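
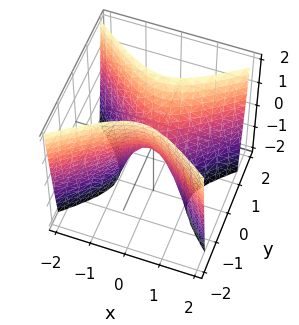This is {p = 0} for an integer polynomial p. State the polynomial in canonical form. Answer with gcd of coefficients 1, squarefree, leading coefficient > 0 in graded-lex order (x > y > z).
2*x^2 - 3*y^2 + z

deg p = 2. A saddle surface; a quadric.
Symmetries: the x ↦ −x reflection is a symmetry, so x appears only in even powers; mirror symmetry y ↦ −y ⇒ only even powers of y.
Against the integer gridlines: it crosses the z-axis at the gridline z = 0; it meets the x-axis at x = 0 (among the integer gridlines); one y-axis crossing is at y = 0.
The integer polynomial consistent with all of this is the stated p.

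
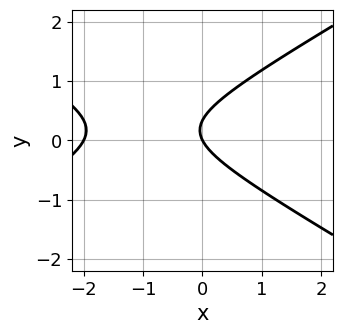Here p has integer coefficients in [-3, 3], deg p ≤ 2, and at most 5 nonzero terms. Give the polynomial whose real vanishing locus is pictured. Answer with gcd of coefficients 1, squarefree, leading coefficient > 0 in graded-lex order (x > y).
First, the degree is 2 — a generic line meets the curve in up to 2 points.
Then, checking where it meets the axes: one y-axis crossing is at y = 0; among the integer gridlines, it crosses the x-axis at x ∈ {-2, 0}.
Finally, solving for integer coefficients yields p as stated.

x^2 - 3*y^2 + 2*x + y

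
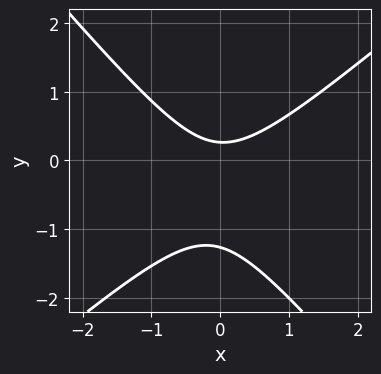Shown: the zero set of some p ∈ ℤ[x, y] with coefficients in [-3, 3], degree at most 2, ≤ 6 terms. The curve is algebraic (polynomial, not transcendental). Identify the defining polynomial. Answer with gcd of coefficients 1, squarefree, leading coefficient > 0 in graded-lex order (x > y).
3*x^2 - x*y - 3*y^2 - 3*y + 1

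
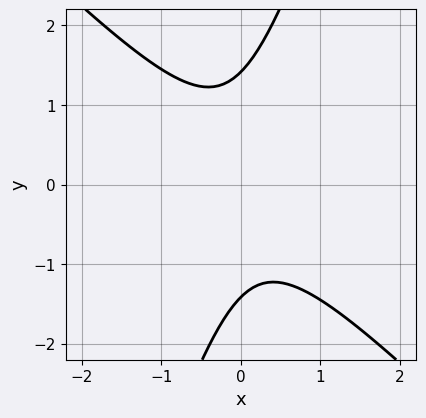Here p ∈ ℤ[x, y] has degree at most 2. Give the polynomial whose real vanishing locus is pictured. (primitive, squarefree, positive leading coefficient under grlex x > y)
3*x^2 + 2*x*y - y^2 + 2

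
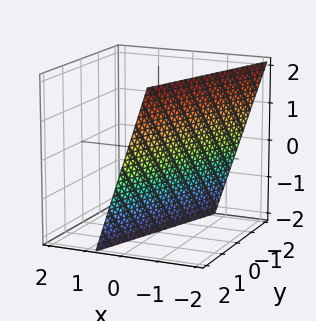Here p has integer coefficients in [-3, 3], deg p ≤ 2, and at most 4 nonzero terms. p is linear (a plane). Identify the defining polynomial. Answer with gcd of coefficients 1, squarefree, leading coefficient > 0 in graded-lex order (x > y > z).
3*x - y + z + 2

(a) Degree: every cross-section is a straight line — this is a plane, so deg p = 1.
(b) From the visible intercepts: one z-axis crossing is at z = -2; it crosses the y-axis at the gridline y = 2.
(c) These observations pin down the coefficients.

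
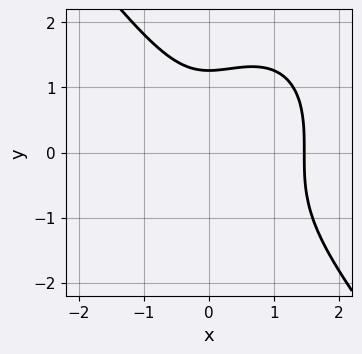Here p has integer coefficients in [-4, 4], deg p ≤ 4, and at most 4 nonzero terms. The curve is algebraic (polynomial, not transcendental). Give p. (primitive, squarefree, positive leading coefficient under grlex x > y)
2*x^3 + y^3 - 2*x^2 - 2

Degree: no degree-2 curve has this shape, so deg p = 3.
Putting this together gives p.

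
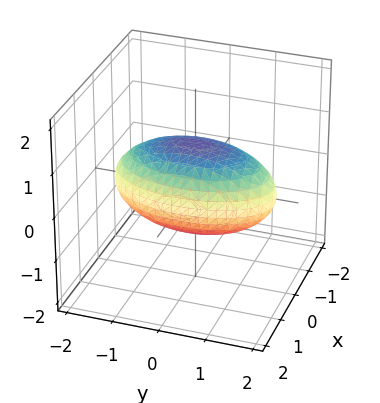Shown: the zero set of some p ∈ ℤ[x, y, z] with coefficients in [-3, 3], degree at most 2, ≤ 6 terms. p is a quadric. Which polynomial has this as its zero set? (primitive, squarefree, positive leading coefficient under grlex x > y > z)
First, degree: a closed, bounded, convex surface; a quadric, so deg p = 2.
Then, symmetries: it's symmetric under x → −x, forcing even powers of x; the z ↦ −z reflection is a symmetry, so z appears only in even powers; the y ↦ −y reflection is a symmetry, so y appears only in even powers.
Next, from the axis intercepts and sections: among the integer gridlines, it crosses the z-axis at z ∈ {-1, 1}; the x-axis gridline crossings are at x ∈ {-1, 1}.
Finally, these observations pin down the coefficients.

3*x^2 + y^2 + 3*z^2 - 3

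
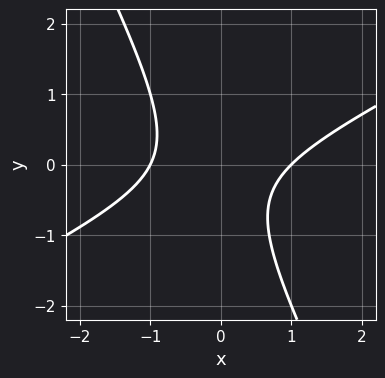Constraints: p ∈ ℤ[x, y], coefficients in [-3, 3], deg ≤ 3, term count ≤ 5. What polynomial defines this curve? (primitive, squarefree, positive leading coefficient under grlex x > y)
2*x^2 - 3*x*y - 2*y^2 - y - 2

(a) The degree is 2 — the shape is more complex than any degree-1 curve.
(b) From the visible intercepts: it misses every integer gridline on the y-axis; the x-axis gridline crossings are at x ∈ {-1, 1}.
(c) These observations pin down the coefficients.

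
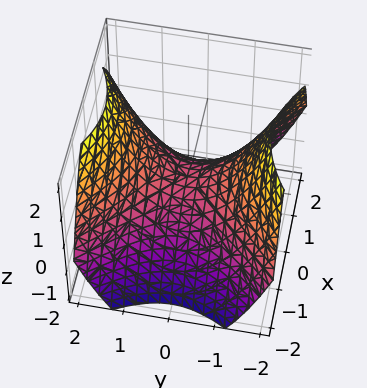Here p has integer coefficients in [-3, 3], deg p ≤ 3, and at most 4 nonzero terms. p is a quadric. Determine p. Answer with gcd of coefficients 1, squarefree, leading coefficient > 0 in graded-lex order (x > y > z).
The degree is 2 — a hyperbolic paraboloid; a quadric.
Symmetries: the x ↦ −x reflection is a symmetry, so x appears only in even powers; mirror symmetry y ↦ −y ⇒ only even powers of y.
Against the integer gridlines: one y-axis crossing is at y = 0; it meets the z-axis at z = 0 (among the integer gridlines); one x-axis crossing is at x = 0.
The integer polynomial consistent with all of this is the stated p.

2*x^2 - 2*y^2 + 3*z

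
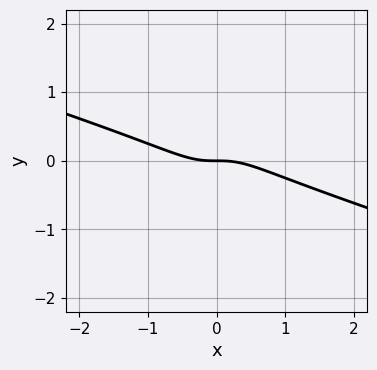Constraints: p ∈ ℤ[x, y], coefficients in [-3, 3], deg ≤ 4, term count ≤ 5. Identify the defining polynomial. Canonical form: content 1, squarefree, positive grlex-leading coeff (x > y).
1. deg p = 3.
2. From the visible intercepts: it meets the x-axis at x = 0 (among the integer gridlines); it crosses the y-axis at the gridline y = 0.
3. Assembling these constraints gives the stated polynomial.

x^3 + 3*x^2*y + y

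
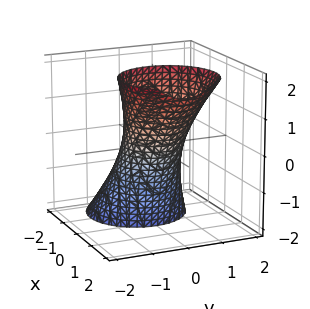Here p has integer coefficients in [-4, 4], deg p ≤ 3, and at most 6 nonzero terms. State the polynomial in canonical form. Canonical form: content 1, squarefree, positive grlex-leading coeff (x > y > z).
3*x^2 - 3*x*z + 3*y^2 - 2

(a) The degree is 2 — no degree-1 surface has this shape.
(b) Observable constraints: the surface avoids every integer z-axis point in the box.
(c) Together with the visible shape, these determine p as stated.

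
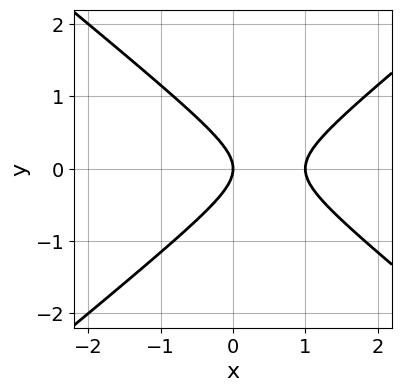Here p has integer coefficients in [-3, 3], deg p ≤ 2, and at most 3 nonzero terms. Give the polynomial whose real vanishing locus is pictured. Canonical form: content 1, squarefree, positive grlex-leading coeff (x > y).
2*x^2 - 3*y^2 - 2*x

(a) The degree is 2 — the shape is more complex than any degree-1 curve.
(b) Symmetries: it's symmetric under y → −y, forcing even powers of y.
(c) Checking where it meets the axes: among the integer gridlines, it crosses the x-axis at x ∈ {0, 1}; it crosses the y-axis at the gridline y = 0.
(d) Assembling these constraints gives the stated polynomial.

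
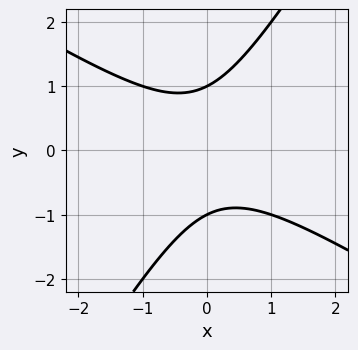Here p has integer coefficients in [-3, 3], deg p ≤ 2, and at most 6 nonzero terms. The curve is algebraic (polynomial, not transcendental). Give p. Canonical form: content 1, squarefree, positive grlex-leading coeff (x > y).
x^2 + x*y - y^2 + 1

(a) Degree: the shape is more complex than any degree-1 curve, so deg p = 2.
(b) Reading off the gridlines: the y-axis gridline crossings are at y ∈ {-1, 1}; it misses every integer gridline on the x-axis.
(c) Assembling these constraints gives the stated polynomial.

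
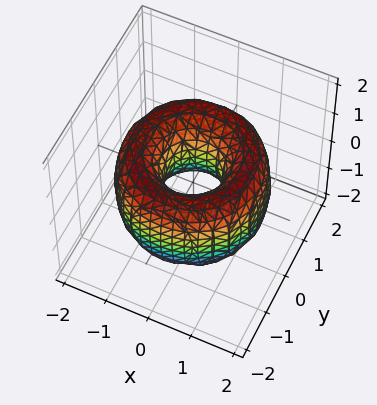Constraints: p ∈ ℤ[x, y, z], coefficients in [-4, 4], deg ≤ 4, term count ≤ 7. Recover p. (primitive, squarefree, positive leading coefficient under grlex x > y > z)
First, degree: the shape is more complex than any degree-3 surface, so deg p = 4.
Then, symmetry: every cross-section ⟂ z is a circle, so x, y appear only via x² + y².
Then, reading off the gridlines: a circular section at z = 0 has radius between 0 and 1; the surface avoids every integer z-axis point in the box.
Finally, fitting integer coefficients to these (and the overall shape) gives p.

x^4 + 2*x^2*y^2 + y^4 - 3*x^2 - 3*y^2 + z^2 + 1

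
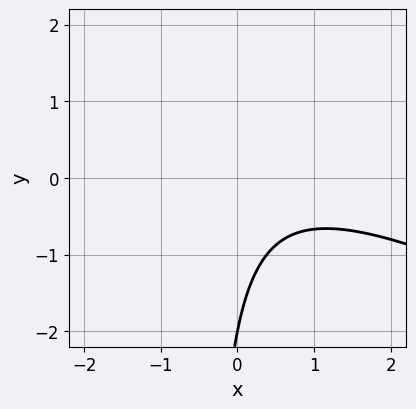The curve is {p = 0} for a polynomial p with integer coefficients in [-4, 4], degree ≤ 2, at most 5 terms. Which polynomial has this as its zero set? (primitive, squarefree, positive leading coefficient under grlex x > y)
x^2 + 2*x*y - x + y + 2

1. Degree: the shape is more complex than any degree-1 curve, so deg p = 2.
2. From the axis intercepts and sections: it crosses the y-axis at the gridline y = -2; the curve avoids every integer x-axis point in the box.
3. These observations pin down the coefficients.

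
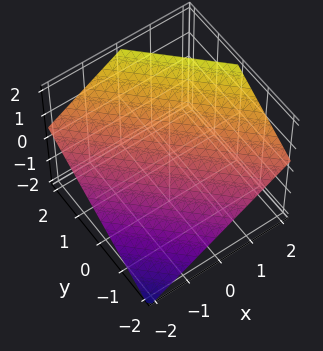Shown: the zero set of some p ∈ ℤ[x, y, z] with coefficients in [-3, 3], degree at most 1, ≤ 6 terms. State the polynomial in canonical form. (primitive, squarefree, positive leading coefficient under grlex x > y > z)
2*x + 2*y - 3*z + 2

(a) Degree: the surface is flat (a plane), so deg p = 1.
(b) Against the integer gridlines: one x-axis crossing is at x = -1; it crosses the y-axis at the gridline y = -1.
(c) Assembling these constraints gives the stated polynomial.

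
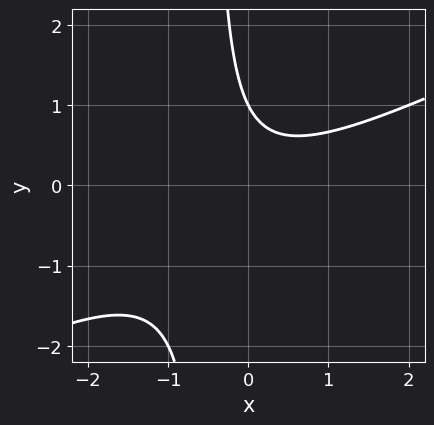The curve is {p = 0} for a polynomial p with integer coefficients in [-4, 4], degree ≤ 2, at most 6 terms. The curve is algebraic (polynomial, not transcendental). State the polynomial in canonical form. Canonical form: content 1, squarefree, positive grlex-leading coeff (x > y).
x^2 - 2*x*y - y + 1

1. The degree is 2 — the shape is more complex than any degree-1 curve.
2. From the axis intercepts and sections: it misses every integer gridline on the x-axis; it crosses the y-axis at the gridline y = 1.
3. Solving for integer coefficients yields p as stated.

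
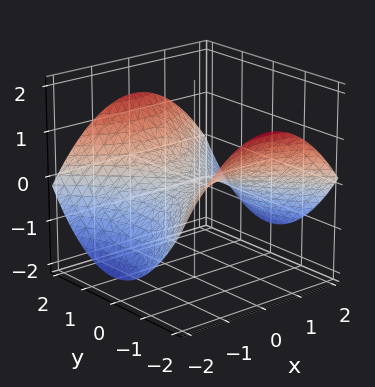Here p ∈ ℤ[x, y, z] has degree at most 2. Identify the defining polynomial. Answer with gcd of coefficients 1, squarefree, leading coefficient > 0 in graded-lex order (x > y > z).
x^2 - y^2 + 3*z

First, the degree is 2 — a saddle surface; a quadric.
Then, symmetries: the x ↦ −x reflection is a symmetry, so x appears only in even powers; the y ↦ −y reflection is a symmetry, so y appears only in even powers.
Next, from the axis intercepts and sections: it crosses the x-axis at the gridline x = 0; it meets the y-axis at y = 0 (among the integer gridlines); one z-axis crossing is at z = 0.
Finally, matching integer coefficients to the picture gives p.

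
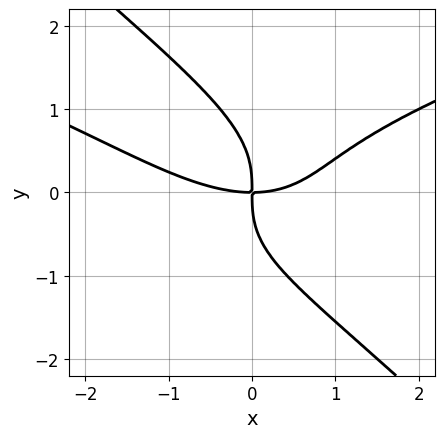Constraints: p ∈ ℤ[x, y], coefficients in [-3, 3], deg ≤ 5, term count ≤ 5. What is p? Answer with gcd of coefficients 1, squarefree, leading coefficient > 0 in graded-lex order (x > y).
First, deg p = 4. A generic line meets the curve in up to 4 points.
Next, checking where it meets the axes: it meets the y-axis at y = 0 (among the integer gridlines); it crosses the x-axis at the gridline x = 0.
Finally, the integer polynomial consistent with all of this is the stated p.

2*x*y^3 + 2*y^4 - x^3 - x^2*y + 3*x*y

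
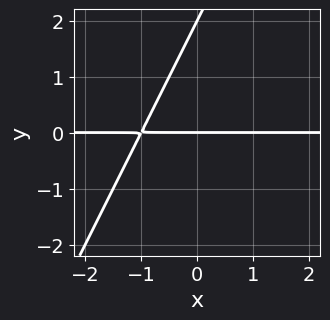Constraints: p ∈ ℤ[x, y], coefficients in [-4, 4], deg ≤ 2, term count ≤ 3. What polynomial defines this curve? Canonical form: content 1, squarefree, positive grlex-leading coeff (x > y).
2*x*y - y^2 + 2*y

deg p = 2. No degree-1 curve has this shape.
Reading off the gridlines: every point of the x-axis in the box is on the curve; the y-axis gridline crossings are at y ∈ {0, 2}.
Putting this together gives p.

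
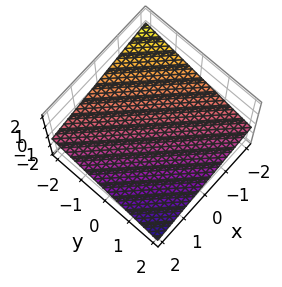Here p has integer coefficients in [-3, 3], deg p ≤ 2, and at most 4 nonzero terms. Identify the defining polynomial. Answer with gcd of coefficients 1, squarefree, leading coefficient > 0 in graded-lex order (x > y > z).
The degree is 1 — every cross-section is a straight line — this is a plane.
Against the integer gridlines: one y-axis crossing is at y = -2; it crosses the x-axis at the gridline x = -2.
Together with the visible shape, these determine p as stated.

x + y + 3*z + 2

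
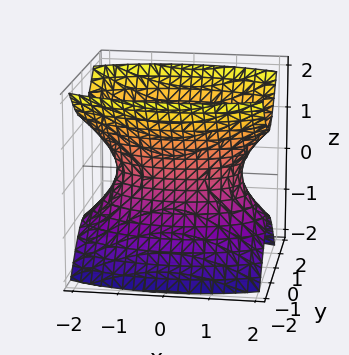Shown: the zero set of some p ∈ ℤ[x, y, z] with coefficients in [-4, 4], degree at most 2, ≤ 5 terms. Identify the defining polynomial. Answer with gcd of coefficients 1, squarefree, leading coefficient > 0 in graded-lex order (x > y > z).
(a) Degree: an hourglass — one-sheet hyperboloid; a quadric, so deg p = 2.
(b) Symmetries: mirror symmetry y ↦ −y ⇒ only even powers of y; the x ↦ −x reflection is a symmetry, so x appears only in even powers; the z ↦ −z reflection is a symmetry, so z appears only in even powers.
(c) Checking where it meets the axes: it misses every integer gridline on the z-axis.
(d) Assembling these constraints gives the stated polynomial.

x^2 + 3*y^2 - 2*z^2 - 2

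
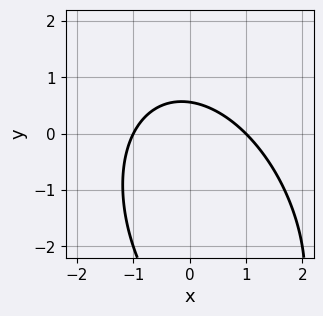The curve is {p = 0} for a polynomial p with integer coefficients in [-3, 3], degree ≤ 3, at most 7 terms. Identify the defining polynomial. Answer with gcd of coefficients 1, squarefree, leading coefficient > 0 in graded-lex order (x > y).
The degree is 2 — the shape is more complex than any degree-1 curve.
From the visible intercepts: among the integer gridlines, it crosses the x-axis at x ∈ {-1, 1}.
Matching integer coefficients to the picture gives p.

2*x^2 + x*y + y^2 + 3*y - 2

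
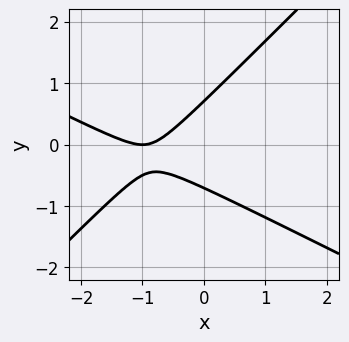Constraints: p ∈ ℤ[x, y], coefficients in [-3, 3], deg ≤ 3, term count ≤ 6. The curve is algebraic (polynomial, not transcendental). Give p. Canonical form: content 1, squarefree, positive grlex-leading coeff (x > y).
1. Degree: no degree-1 curve has this shape, so deg p = 2.
2. From the visible intercepts: it crosses the x-axis at the gridline x = -1.
3. Solving for integer coefficients yields p as stated.

x^2 + x*y - 2*y^2 + 2*x + 1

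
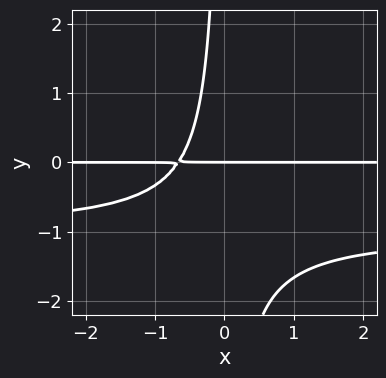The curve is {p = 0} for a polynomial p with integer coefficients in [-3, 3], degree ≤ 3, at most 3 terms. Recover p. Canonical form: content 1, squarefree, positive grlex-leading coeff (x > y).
3*x*y^2 + 3*x*y + 2*y

1. deg p = 3. A generic line meets the curve in up to 3 points.
2. Checking where it meets the axes: it meets the y-axis at y = 0 (among the integer gridlines); the visible x-axis segment lies entirely on the curve.
3. Putting this together gives p.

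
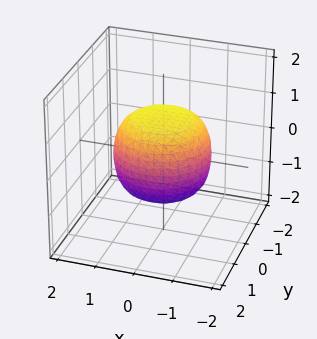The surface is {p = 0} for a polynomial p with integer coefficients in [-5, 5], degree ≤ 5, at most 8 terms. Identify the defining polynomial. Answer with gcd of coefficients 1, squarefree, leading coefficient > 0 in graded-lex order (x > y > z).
2*x^4 + 4*x^2*y^2 + 2*y^4 - x^2 - y^2 + 3*z^2 - 3

First, degree: no degree-3 surface has this shape, so deg p = 4.
Then, by symmetry, every cross-section ⟂ z is a circle, so x, y appear only via x² + y².
Next, observable constraints: a circular section at z = 1 has radius between 0 and 1; the z-axis gridline crossings are at z ∈ {-1, 1}.
Finally, these observations pin down the coefficients.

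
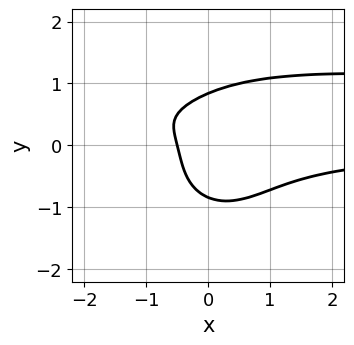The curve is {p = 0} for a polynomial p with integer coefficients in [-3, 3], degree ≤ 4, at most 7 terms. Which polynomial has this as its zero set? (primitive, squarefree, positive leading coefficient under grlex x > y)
2*x^2*y^2 + 2*y^4 - 2*x^2*y - 2*x - 1

First, deg p = 4. A generic line meets the curve in up to 4 points.
Finally, the integer polynomial consistent with all of this is the stated p.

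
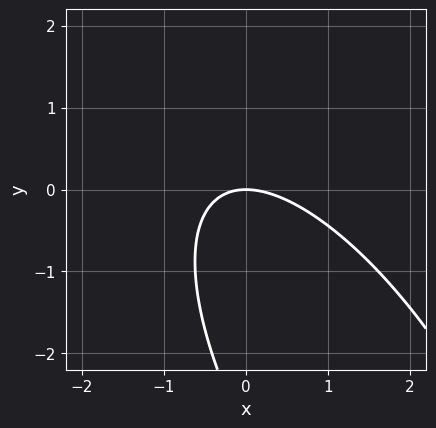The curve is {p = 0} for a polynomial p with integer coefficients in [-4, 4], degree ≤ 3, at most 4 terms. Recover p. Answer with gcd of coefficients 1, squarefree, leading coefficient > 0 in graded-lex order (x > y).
2*x^2 + 2*x*y + y^2 + 3*y

First, degree: the shape is more complex than any degree-1 curve, so deg p = 2.
Then, from the axis intercepts and sections: one x-axis crossing is at x = 0; it meets the y-axis at y = 0 (among the integer gridlines).
Finally, fitting integer coefficients to these (and the overall shape) gives p.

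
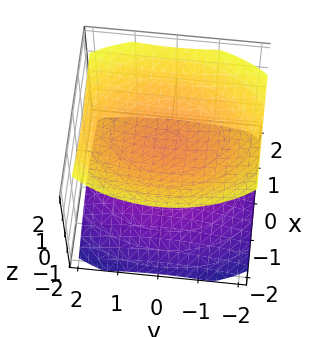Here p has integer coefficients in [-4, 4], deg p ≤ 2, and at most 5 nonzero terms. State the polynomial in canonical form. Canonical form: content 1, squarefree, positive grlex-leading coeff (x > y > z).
(a) I count 2 distinct pieces. They look like related sheets of one shape, so recover p as a whole.
(b) The degree is 2 — two sheets facing apart; a quadric.
(c) Symmetries: it's symmetric under z → −z, forcing even powers of z; it's symmetric under y → −y, forcing even powers of y; it's symmetric under x → −x, forcing even powers of x.
(d) From the axis intercepts and sections: it misses every integer gridline on the y-axis; the z-axis gridline crossings are at z ∈ {-1, 1}; it misses every integer gridline on the x-axis.
(e) Fitting integer coefficients to these (and the overall shape) gives p.

2*x^2 + y^2 - 3*z^2 + 3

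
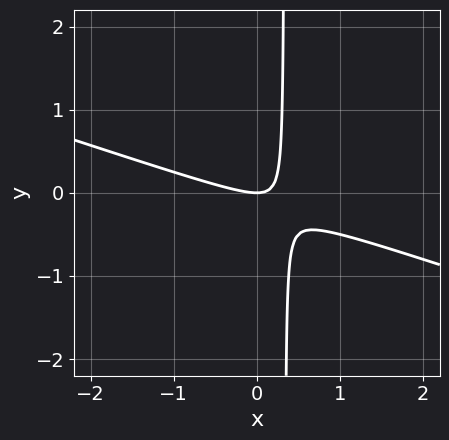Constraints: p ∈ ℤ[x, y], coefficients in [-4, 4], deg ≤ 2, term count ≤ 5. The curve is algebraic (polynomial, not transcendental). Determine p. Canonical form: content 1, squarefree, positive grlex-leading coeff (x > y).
x^2 + 3*x*y - y

First, the degree is 2 — the shape is more complex than any degree-1 curve.
Next, observable constraints: it meets the y-axis at y = 0 (among the integer gridlines); it meets the x-axis at x = 0 (among the integer gridlines).
Finally, solving for integer coefficients yields p as stated.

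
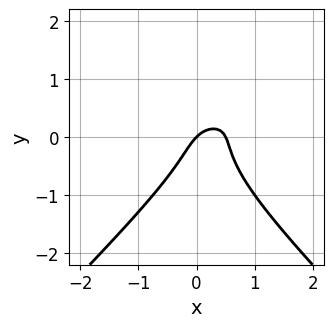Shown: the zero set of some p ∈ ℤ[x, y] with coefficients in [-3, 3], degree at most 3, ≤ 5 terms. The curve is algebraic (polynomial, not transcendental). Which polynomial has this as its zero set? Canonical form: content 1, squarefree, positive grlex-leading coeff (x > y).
2*x^2*y - 2*y^3 - 2*x^2 + x - y

1. The degree is 3 — no degree-2 curve has this shape.
2. Reading off the gridlines: one y-axis crossing is at y = 0; it meets the x-axis at x = 0 (among the integer gridlines).
3. The integer polynomial consistent with all of this is the stated p.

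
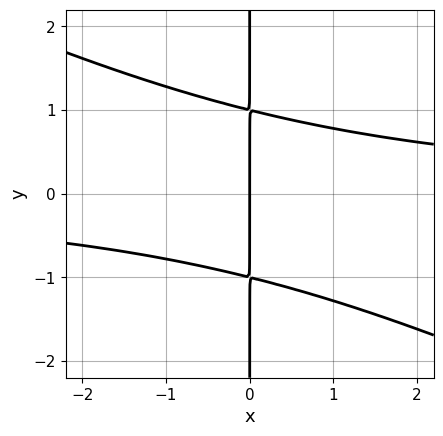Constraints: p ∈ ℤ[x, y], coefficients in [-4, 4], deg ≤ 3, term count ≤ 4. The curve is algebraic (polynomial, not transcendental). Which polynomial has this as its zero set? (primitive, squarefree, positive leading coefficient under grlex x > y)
x^2*y + 2*x*y^2 - 2*x

First, degree: no degree-2 curve has this shape, so deg p = 3.
Then, from the axis intercepts and sections: the visible y-axis segment lies entirely on the curve; it crosses the x-axis at the gridline x = 0.
Finally, matching integer coefficients to the picture gives p.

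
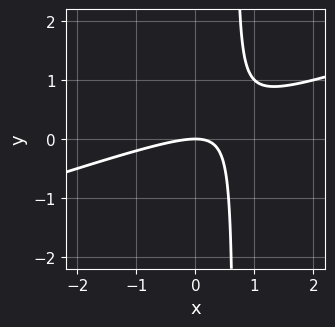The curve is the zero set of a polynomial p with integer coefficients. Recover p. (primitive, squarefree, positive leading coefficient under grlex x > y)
x^2 - 3*x*y + 2*y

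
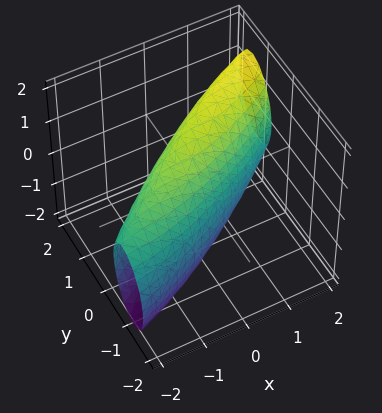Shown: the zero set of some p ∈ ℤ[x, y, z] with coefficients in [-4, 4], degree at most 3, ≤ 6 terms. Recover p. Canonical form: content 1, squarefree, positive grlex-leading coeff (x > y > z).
1. Degree: a generic line meets the surface in up to 2 points, so deg p = 2.
2. Matching integer coefficients to the picture gives p.

x^2 - 3*x*y + 3*y^2 - y*z + z^2 - 2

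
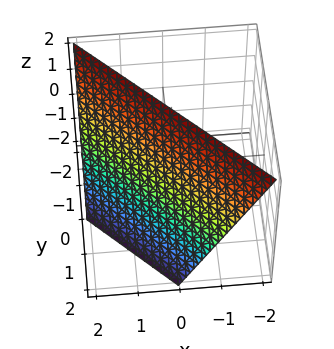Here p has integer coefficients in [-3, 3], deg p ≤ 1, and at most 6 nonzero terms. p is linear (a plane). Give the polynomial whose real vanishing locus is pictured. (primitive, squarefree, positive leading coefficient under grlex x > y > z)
2*x + 2*y + z - 2

The degree is 1 — the surface is flat (a plane).
From the axis intercepts and sections: it crosses the y-axis at the gridline y = 1; it crosses the x-axis at the gridline x = 1; it meets the z-axis at z = 2 (among the integer gridlines).
Putting this together gives p.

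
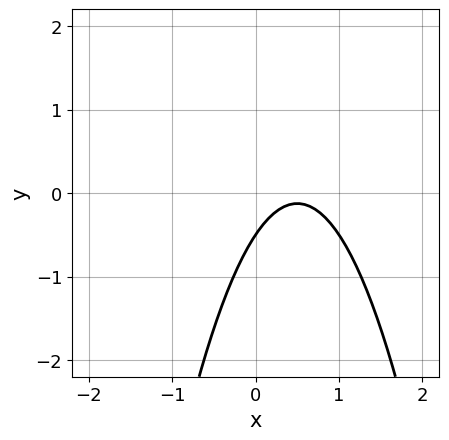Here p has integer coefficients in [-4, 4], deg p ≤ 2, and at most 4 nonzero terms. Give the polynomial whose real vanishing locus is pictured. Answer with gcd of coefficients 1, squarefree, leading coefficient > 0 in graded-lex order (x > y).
3*x^2 - 3*x + 2*y + 1

1. deg p = 2. The shape is more complex than any degree-1 curve.
2. Against the integer gridlines: no x-intercept at any integer in the box.
3. Putting this together gives p.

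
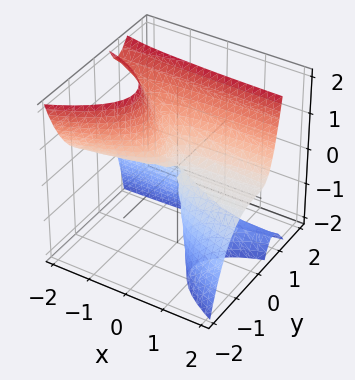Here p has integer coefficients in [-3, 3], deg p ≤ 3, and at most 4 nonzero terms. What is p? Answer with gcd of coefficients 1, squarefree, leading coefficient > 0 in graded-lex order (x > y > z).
First, degree: the shape is more complex than any degree-2 surface, so deg p = 3.
Then, from the axis intercepts and sections: it meets the y-axis at y = 0 (among the integer gridlines); it meets the z-axis at z = 0 (among the integer gridlines); the visible x-axis segment lies entirely on the surface.
Finally, the integer polynomial consistent with all of this is the stated p.

2*x*y*z + 3*y^3 - 2*x*z - z^2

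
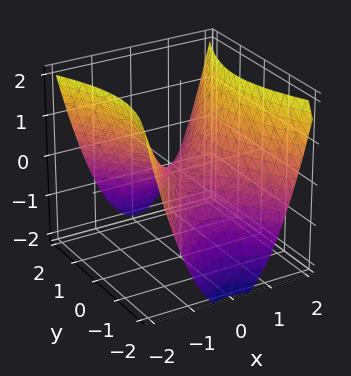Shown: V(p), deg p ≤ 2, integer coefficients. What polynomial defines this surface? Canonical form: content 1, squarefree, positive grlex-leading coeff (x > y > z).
2*x^2 - y^2 - 2*z

(a) Degree: a hyperbolic paraboloid; a quadric, so deg p = 2.
(b) Symmetries: mirror symmetry y ↦ −y ⇒ only even powers of y; the x ↦ −x reflection is a symmetry, so x appears only in even powers.
(c) Checking where it meets the axes: one x-axis crossing is at x = 0; it meets the z-axis at z = 0 (among the integer gridlines).
(d) Assembling these constraints gives the stated polynomial.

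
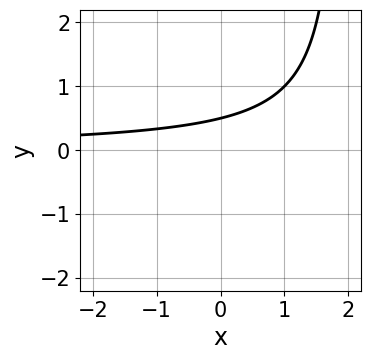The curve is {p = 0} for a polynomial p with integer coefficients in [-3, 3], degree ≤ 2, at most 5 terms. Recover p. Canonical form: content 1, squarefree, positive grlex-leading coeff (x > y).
First, degree: no degree-1 curve has this shape, so deg p = 2.
Then, from the axis intercepts and sections: it misses every integer gridline on the x-axis.
Finally, putting this together gives p.

x*y - 2*y + 1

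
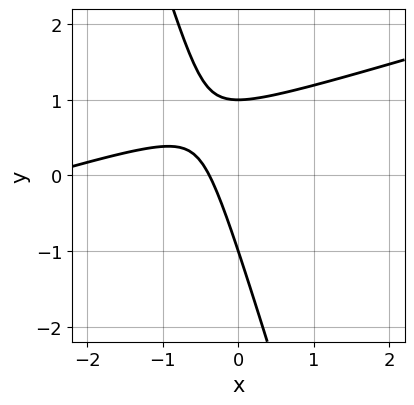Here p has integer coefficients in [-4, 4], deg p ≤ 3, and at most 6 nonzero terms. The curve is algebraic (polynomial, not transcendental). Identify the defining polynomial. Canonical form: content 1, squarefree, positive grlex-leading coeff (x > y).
First, deg p = 2. No degree-1 curve has this shape.
Next, checking where it meets the axes: among the integer gridlines, it crosses the y-axis at y ∈ {-1, 1}.
Finally, putting this together gives p.

x^2 - 3*x*y - y^2 + 3*x + 1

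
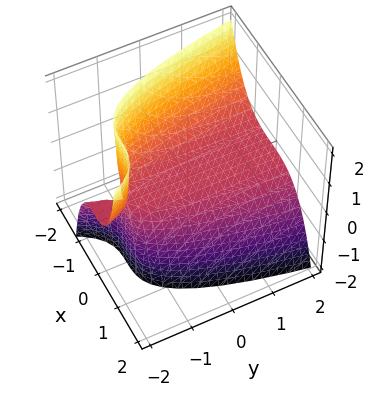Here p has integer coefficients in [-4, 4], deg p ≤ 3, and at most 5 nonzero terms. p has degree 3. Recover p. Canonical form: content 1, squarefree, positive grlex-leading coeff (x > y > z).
2*x^3 + 2*y*z + 3*z

deg p = 3. The shape is more complex than any degree-2 surface.
From the visible intercepts: it meets the z-axis at z = 0 (among the integer gridlines); one x-axis crossing is at x = 0.
The integer polynomial consistent with all of this is the stated p. Check: (0, -1, 0) on the y-axis lies on the surface, and p(0, -1, 0) = 0. ✓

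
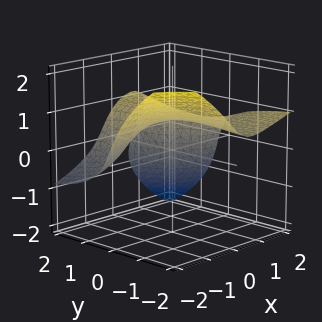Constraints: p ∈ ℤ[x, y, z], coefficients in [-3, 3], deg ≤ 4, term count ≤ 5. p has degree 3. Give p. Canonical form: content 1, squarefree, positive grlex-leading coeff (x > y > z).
1. deg p = 3.
2. From the visible intercepts: it misses every integer gridline on the y-axis; no x-intercept at any integer in the box.
3. Assembling these constraints gives the stated polynomial.

2*x^2*y + x^2*z - 3*x*y*z + 3*z^3 - 2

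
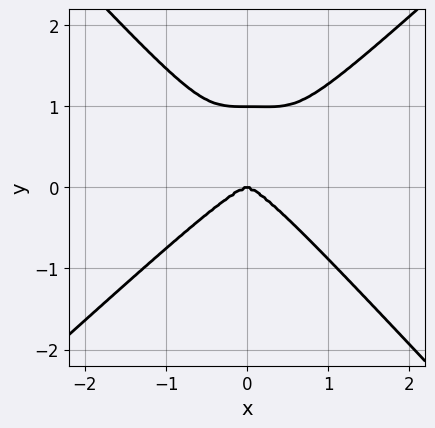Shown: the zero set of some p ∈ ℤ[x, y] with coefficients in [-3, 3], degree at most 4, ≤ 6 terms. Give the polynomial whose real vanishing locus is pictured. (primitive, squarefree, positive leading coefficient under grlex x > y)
3*x^4 - x^3*y - 3*y^4 + 3*y^3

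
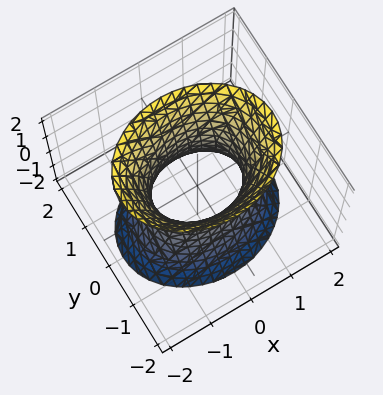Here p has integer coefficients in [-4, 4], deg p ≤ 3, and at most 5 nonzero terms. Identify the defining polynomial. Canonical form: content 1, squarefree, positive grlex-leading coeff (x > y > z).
2*x^2 + 3*y^2 - z^2 - 2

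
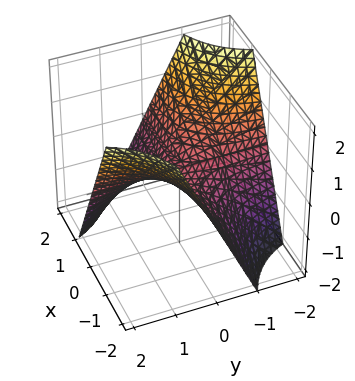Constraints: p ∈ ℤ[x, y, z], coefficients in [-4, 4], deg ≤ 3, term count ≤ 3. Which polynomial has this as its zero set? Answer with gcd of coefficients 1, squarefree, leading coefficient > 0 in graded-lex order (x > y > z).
(a) deg p = 2. A hyperbolic paraboloid; a quadric.
(b) Checking where it meets the axes: the visible y-axis segment lies entirely on the surface; every point of the x-axis in the box is on the surface; one z-axis crossing is at z = 0.
(c) The integer polynomial consistent with all of this is the stated p.

x*y + z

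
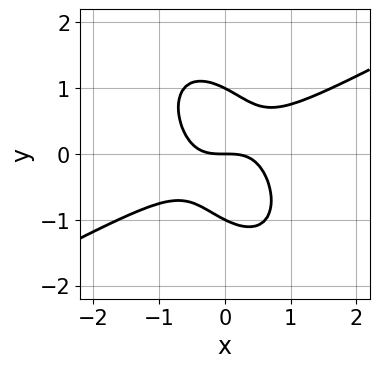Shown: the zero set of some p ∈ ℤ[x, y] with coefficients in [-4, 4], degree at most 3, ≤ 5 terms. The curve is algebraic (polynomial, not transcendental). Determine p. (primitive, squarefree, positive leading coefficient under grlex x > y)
deg p = 3. No degree-2 curve has this shape.
Reading off the gridlines: it meets the x-axis at x = 0 (among the integer gridlines); among the integer gridlines, it crosses the y-axis at y ∈ {-1, 0, 1}.
The integer polynomial consistent with all of this is the stated p.

x^3 - x^2*y - x*y^2 - y^3 + y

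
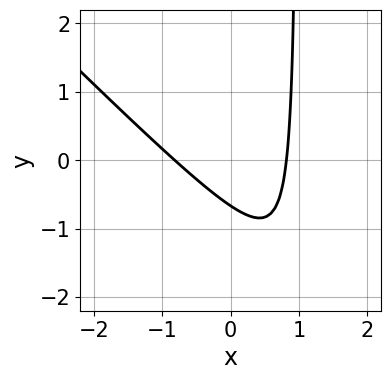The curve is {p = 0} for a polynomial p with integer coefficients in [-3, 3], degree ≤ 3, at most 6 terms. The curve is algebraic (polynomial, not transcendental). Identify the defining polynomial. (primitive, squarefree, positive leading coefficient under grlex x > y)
1. The degree is 2 — a generic line meets the curve in up to 2 points.
2. Solving for integer coefficients yields p as stated.

3*x^2 + 3*x*y - 3*y - 2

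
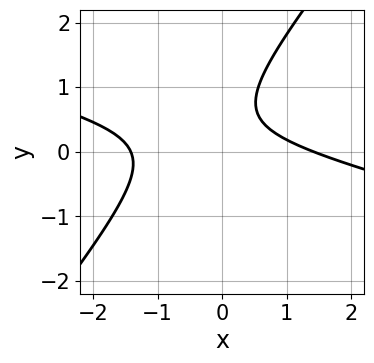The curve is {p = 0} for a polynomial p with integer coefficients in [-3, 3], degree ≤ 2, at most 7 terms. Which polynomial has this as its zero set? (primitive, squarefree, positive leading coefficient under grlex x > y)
x^2 + 3*x*y - 3*y^2 + 3*y - 2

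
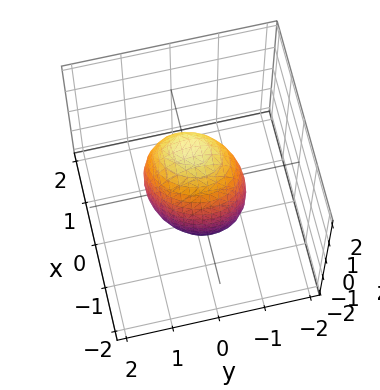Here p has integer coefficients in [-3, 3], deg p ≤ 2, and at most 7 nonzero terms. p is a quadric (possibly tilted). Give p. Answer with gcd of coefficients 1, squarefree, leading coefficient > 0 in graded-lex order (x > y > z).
3*x^2 - x*y - x*z + 2*y^2 + z^2 - 2

Degree: a generic line meets the surface in up to 2 points, so deg p = 2.
From the axis intercepts and sections: among the integer gridlines, it crosses the y-axis at y ∈ {-1, 1}.
The integer polynomial consistent with all of this is the stated p.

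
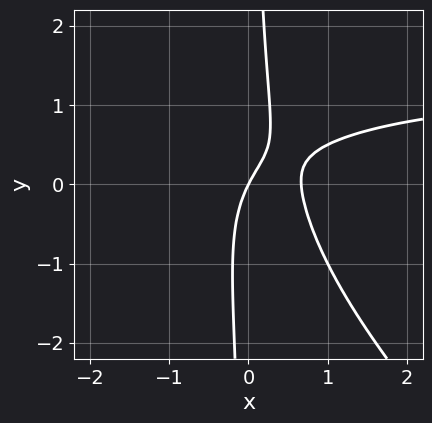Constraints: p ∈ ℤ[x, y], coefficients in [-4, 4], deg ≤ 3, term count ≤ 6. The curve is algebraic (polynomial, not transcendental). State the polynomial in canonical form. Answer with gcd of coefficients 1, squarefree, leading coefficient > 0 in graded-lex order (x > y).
(a) Degree: a generic line meets the curve in up to 3 points, so deg p = 3.
(b) Against the integer gridlines: it meets the x-axis at x = 0 (among the integer gridlines); it crosses the y-axis at the gridline y = 0.
(c) Solving for integer coefficients yields p as stated.

2*x^2*y + 2*x*y^2 - 3*x^2 + 2*x - y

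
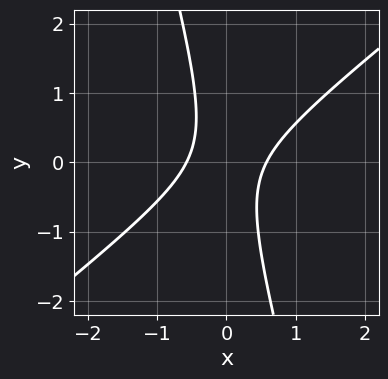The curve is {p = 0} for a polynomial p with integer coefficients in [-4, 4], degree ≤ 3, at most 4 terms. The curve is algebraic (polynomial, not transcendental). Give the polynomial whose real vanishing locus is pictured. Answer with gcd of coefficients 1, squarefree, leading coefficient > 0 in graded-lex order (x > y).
3*x^2 - 3*x*y - y^2 - 1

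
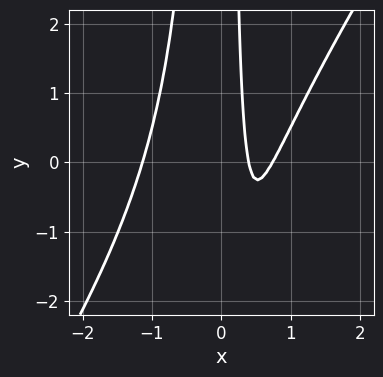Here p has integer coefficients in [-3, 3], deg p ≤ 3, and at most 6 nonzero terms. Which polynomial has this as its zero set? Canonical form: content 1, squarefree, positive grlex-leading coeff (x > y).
3*x^3 - 2*x^2*y - 3*x + 1

deg p = 3. A generic line meets the curve in up to 3 points.
From the visible intercepts: the curve avoids every integer y-axis point in the box.
These observations pin down the coefficients.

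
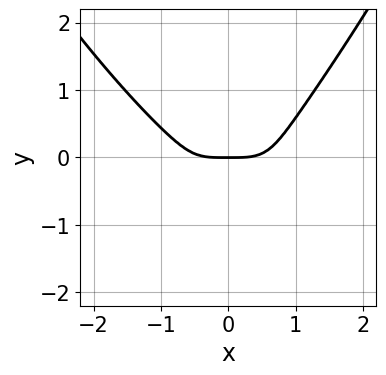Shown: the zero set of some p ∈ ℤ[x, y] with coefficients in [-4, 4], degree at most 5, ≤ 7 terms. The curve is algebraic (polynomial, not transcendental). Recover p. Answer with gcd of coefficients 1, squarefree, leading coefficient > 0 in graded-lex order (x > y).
x^4 + x*y^2 - 2*y^3 - y^2 - y

First, deg p = 4. The shape is more complex than any degree-3 curve.
Next, observable constraints: it meets the y-axis at y = 0 (among the integer gridlines); one x-axis crossing is at x = 0.
Finally, these observations pin down the coefficients.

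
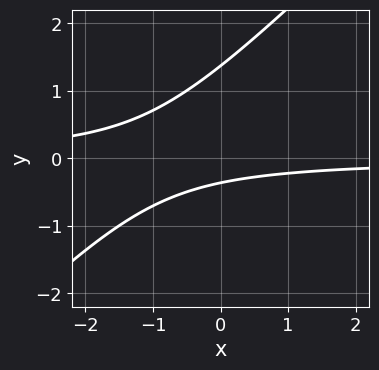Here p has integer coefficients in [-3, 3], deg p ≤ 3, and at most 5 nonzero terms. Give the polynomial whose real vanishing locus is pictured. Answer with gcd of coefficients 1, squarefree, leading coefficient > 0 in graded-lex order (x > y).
2*x*y - 2*y^2 + 2*y + 1

deg p = 2. A generic line meets the curve in up to 2 points.
Checking where it meets the axes: it misses every integer gridline on the x-axis.
Together with the visible shape, these determine p as stated.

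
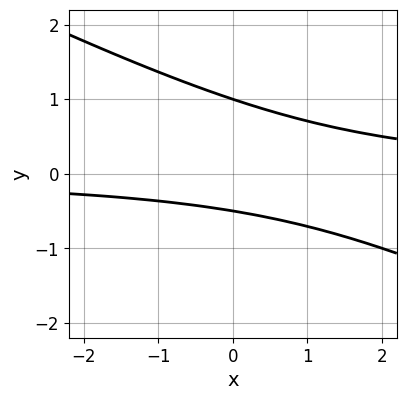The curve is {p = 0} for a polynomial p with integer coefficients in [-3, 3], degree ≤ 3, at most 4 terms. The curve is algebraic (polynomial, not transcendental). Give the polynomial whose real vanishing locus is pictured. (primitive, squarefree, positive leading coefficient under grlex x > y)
x*y + 2*y^2 - y - 1

Degree: the shape is more complex than any degree-1 curve, so deg p = 2.
From the visible intercepts: it misses every integer gridline on the x-axis; one y-axis crossing is at y = 1.
Matching integer coefficients to the picture gives p.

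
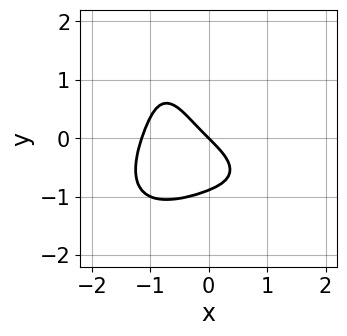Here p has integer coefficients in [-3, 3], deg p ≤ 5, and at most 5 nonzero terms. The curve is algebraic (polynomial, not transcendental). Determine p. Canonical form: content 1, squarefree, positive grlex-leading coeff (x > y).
2*x^4 + 2*y^4 - 2*y^3 + 3*x + 3*y

1. Degree: the shape is more complex than any degree-3 curve, so deg p = 4.
2. Against the integer gridlines: one x-axis crossing is at x = 0; it meets the y-axis at y = 0 (among the integer gridlines).
3. The integer polynomial consistent with all of this is the stated p.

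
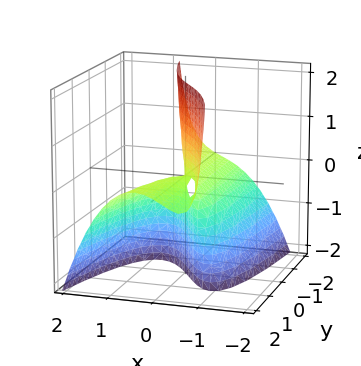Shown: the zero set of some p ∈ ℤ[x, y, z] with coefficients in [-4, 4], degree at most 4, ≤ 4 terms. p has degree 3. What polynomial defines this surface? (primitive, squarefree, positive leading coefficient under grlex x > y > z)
3*x^3 - x*y + 3*x*z + 2*y*z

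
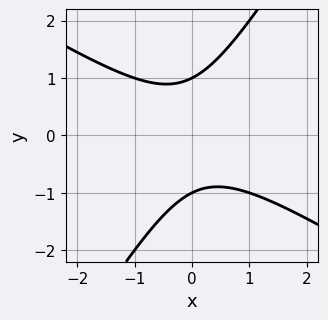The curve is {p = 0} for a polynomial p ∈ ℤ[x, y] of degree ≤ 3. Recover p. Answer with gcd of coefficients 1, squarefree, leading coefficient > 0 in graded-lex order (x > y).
First, degree: the shape is more complex than any degree-1 curve, so deg p = 2.
Next, from the axis intercepts and sections: the curve avoids every integer x-axis point in the box; the y-axis gridline crossings are at y ∈ {-1, 1}.
Finally, solving for integer coefficients yields p as stated.

x^2 + x*y - y^2 + 1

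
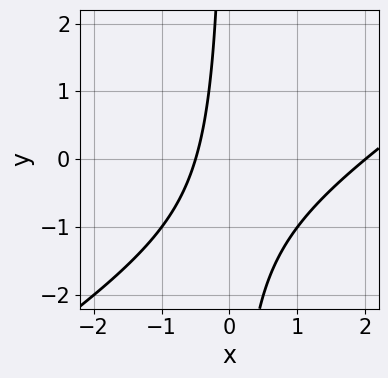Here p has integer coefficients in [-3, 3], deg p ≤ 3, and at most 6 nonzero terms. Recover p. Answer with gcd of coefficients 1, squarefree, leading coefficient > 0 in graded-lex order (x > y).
(a) The degree is 2 — the shape is more complex than any degree-1 curve.
(b) Checking where it meets the axes: no y-intercept at any integer in the box; it crosses the x-axis at the gridline x = 2.
(c) Solving for integer coefficients yields p as stated.

2*x^2 - 3*x*y - 3*x - 2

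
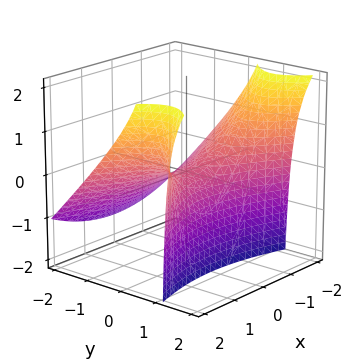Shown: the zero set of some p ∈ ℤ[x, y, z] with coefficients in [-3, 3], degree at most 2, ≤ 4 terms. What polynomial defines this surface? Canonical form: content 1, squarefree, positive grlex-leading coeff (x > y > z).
1. deg p = 2.
2. From the axis intercepts and sections: it crosses the y-axis at the gridline y = 0; it meets the x-axis at x = 0 (among the integer gridlines).
3. Assembling these constraints gives the stated polynomial.

x^2 - 3*y^2 + 3*y*z - 3*z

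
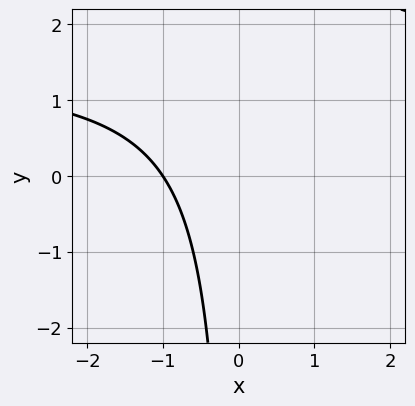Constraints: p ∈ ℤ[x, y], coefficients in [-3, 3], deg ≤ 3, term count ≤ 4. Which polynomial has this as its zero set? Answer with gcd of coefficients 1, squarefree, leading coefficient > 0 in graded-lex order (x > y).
2*x*y - 3*x - 3

First, the degree is 2 — the shape is more complex than any degree-1 curve.
Next, reading off the gridlines: it crosses the x-axis at the gridline x = -1; no y-intercept at any integer in the box.
Finally, together with the visible shape, these determine p as stated.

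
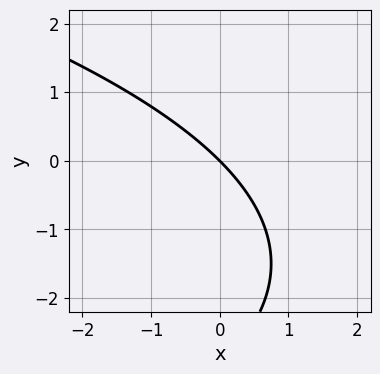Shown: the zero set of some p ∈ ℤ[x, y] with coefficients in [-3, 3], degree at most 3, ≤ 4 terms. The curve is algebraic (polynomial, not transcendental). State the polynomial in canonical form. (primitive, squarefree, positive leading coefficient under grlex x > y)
(a) Degree: the shape is more complex than any degree-1 curve, so deg p = 2.
(b) Reading off the gridlines: it meets the x-axis at x = 0 (among the integer gridlines); it crosses the y-axis at the gridline y = 0.
(c) Together with the visible shape, these determine p as stated.

y^2 + 3*x + 3*y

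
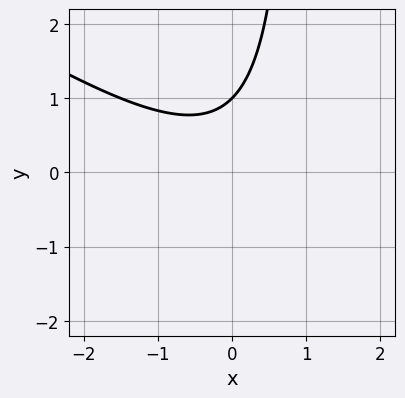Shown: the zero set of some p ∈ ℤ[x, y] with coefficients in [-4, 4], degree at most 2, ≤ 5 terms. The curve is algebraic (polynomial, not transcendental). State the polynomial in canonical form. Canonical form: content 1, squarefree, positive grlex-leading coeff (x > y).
2*x^2 + 3*x*y - 3*y + 3

(a) Degree: the shape is more complex than any degree-1 curve, so deg p = 2.
(b) Against the integer gridlines: the curve avoids every integer x-axis point in the box; it crosses the y-axis at the gridline y = 1.
(c) Together with the visible shape, these determine p as stated.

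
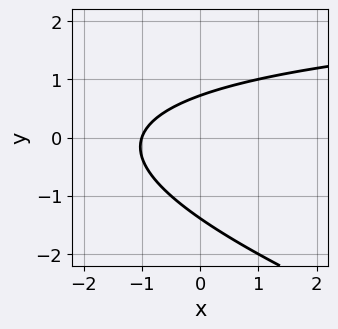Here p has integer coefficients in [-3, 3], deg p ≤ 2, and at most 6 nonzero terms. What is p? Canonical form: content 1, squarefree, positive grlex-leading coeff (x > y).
(a) deg p = 2. The shape is more complex than any degree-1 curve.
(b) Against the integer gridlines: it crosses the x-axis at the gridline x = -1.
(c) The integer polynomial consistent with all of this is the stated p.

x*y + 3*y^2 - 3*x + 2*y - 3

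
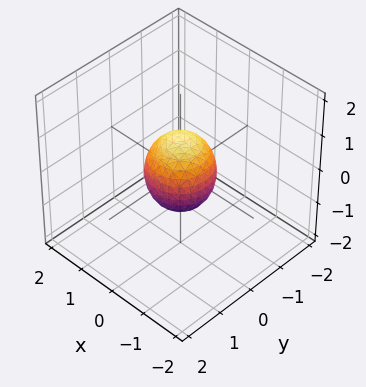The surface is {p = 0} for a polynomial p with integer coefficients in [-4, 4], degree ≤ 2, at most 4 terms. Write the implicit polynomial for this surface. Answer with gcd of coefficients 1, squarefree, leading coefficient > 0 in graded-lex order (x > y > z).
3*x^2 + 3*y^2 + 2*z^2 - 2

(a) The degree is 2 — a closed, bounded, convex surface; a quadric.
(b) Symmetries: it's symmetric under z → −z, forcing even powers of z; the z-axis is an axis of rotation, so x and y enter only as x² + y².
(c) From the axis intercepts and sections: among the integer gridlines, it crosses the z-axis at z ∈ {-1, 1}; a circular section at z = 0 has radius between 0 and 1.
(d) Assembling these constraints gives the stated polynomial.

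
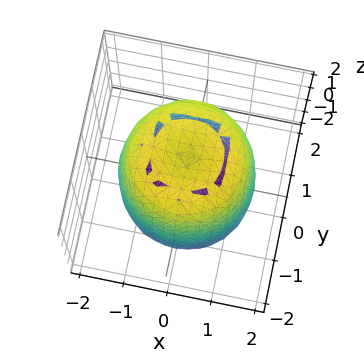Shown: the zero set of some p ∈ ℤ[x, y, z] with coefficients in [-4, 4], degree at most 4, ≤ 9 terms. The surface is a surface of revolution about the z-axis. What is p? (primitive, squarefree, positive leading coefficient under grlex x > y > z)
2*x^4 + 4*x^2*y^2 + 2*y^4 - 3*x^2 - 3*y^2 + z^2 - 3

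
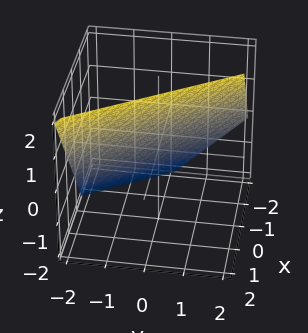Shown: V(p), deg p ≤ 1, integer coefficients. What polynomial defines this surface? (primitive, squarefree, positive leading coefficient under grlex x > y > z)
3*x + 2*y - 2*z + 2

First, deg p = 1. The surface is flat (a plane).
Then, checking where it meets the axes: one z-axis crossing is at z = 1; one y-axis crossing is at y = -1.
Finally, together with the visible shape, these determine p as stated.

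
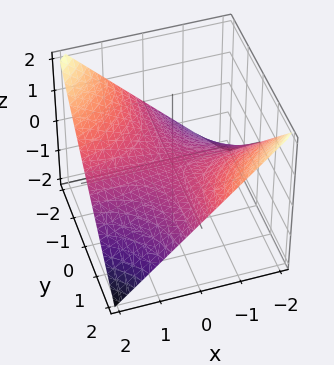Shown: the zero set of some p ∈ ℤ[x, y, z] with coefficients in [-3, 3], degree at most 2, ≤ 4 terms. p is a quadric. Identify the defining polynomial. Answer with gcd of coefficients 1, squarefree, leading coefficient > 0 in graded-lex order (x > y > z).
x*y + 2*z

First, the degree is 2 — a hyperbolic paraboloid; a quadric.
Then, from the visible intercepts: the visible y-axis segment lies entirely on the surface; every point of the x-axis in the box is on the surface.
Finally, assembling these constraints gives the stated polynomial.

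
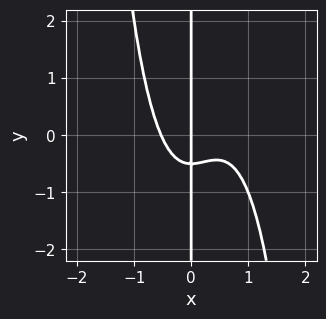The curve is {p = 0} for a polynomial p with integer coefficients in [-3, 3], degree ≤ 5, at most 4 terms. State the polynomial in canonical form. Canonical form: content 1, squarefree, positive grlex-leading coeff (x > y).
3*x^4 - 2*x^3 + 2*x*y + x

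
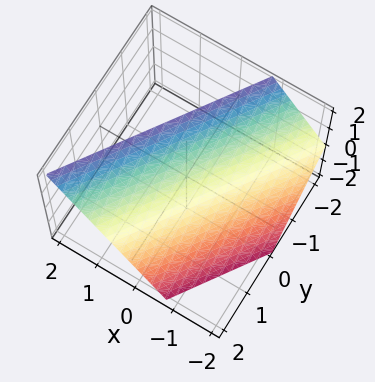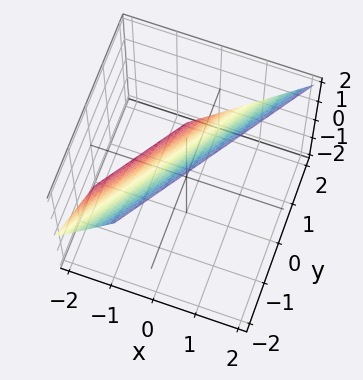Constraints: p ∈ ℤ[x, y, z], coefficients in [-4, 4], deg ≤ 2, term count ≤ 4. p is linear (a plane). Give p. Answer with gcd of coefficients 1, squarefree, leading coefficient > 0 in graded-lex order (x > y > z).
3*x - 2*y - 2*z + 2

1. The degree is 1 — every cross-section is a straight line — this is a plane.
2. Observable constraints: it meets the z-axis at z = 1 (among the integer gridlines); it crosses the y-axis at the gridline y = 1.
3. These observations pin down the coefficients.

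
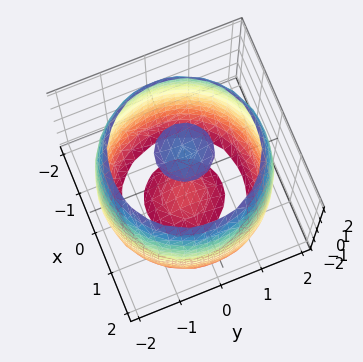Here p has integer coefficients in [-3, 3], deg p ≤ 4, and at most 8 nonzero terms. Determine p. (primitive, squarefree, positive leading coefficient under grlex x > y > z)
1. There are 3 components. They look like related sheets of one shape, so recover p as a whole.
2. The degree is 4 — no degree-3 surface has this shape.
3. Symmetries: rotational symmetry about the z-axis ⇒ p depends on x, y only through x² + y².
4. Checking where it meets the axes: a circular section at z = -2 has radius between 0 and 1.
5. Assembling these constraints gives the stated polynomial.

x^4 + 2*x^2*y^2 + y^4 - 3*x^2 - 3*y^2 + z^2 - 3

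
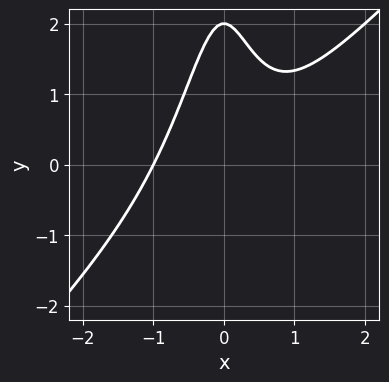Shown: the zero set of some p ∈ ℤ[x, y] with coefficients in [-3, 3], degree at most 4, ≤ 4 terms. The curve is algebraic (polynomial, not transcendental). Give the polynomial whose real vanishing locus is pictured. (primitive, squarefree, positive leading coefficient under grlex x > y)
2*x^3 - 2*x^2*y - y + 2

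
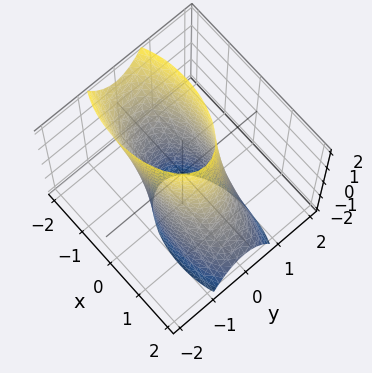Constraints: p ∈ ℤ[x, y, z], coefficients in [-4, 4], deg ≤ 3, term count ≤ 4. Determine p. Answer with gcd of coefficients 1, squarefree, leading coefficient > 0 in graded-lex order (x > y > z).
x^2 + x*z + 3*y^2 - 2

deg p = 2.
Against the integer gridlines: it misses every integer gridline on the z-axis.
Together with the visible shape, these determine p as stated.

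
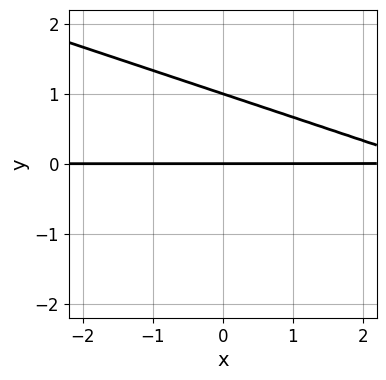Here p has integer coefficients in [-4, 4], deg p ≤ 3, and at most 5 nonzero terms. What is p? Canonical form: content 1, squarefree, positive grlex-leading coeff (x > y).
1. Degree: no degree-1 curve has this shape, so deg p = 2.
2. Observable constraints: every point of the x-axis in the box is on the curve; among the integer gridlines, it crosses the y-axis at y ∈ {0, 1}.
3. Fitting integer coefficients to these (and the overall shape) gives p.

x*y + 3*y^2 - 3*y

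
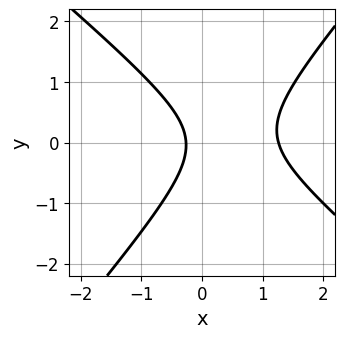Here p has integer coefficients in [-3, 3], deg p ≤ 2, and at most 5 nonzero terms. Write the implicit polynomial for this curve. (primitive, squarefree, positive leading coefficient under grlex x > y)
3*x^2 + x*y - 3*y^2 - 3*x - 1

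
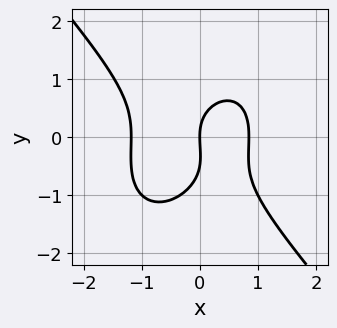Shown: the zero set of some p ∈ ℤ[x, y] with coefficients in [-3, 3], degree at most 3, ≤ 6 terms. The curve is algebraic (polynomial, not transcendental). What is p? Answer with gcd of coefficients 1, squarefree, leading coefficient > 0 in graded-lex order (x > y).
(a) The degree is 3 — no degree-2 curve has this shape.
(b) Observable constraints: one x-axis crossing is at x = 0; it meets the y-axis at y = 0 (among the integer gridlines).
(c) These observations pin down the coefficients.

3*x^3 + 2*y^3 + x^2 + y^2 - 3*x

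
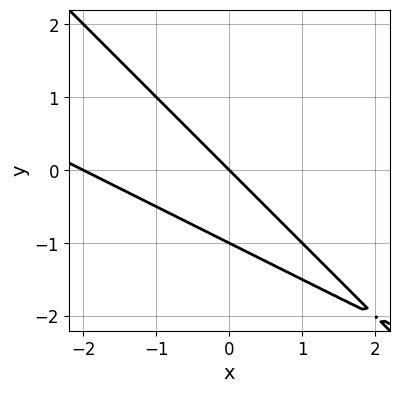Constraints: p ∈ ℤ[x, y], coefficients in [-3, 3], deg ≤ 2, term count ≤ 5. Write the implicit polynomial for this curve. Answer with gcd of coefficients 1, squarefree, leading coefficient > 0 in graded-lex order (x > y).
x^2 + 3*x*y + 2*y^2 + 2*x + 2*y

The degree is 2 — no degree-1 curve has this shape.
From the visible intercepts: the y-axis gridline crossings are at y ∈ {-1, 0}; the x-axis gridline crossings are at x ∈ {-2, 0}.
The integer polynomial consistent with all of this is the stated p.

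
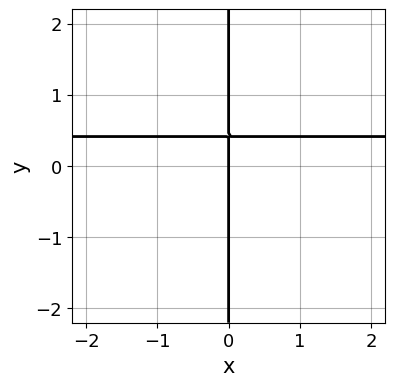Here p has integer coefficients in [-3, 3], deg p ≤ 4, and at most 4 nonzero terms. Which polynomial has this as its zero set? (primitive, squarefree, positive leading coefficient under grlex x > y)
x*y^2 + 2*x*y - x

1. deg p = 3.
2. From the visible intercepts: it crosses the x-axis at the gridline x = 0; the visible y-axis segment lies entirely on the curve.
3. Fitting integer coefficients to these (and the overall shape) gives p.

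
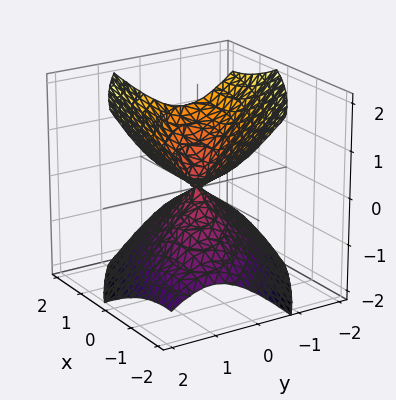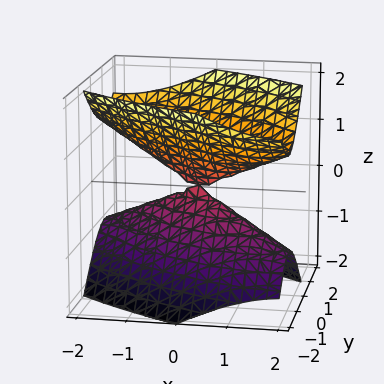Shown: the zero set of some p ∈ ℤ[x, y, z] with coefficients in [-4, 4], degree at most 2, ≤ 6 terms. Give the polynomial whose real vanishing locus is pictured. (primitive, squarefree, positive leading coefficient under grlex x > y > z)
1. There are 2 components. Treating them together as one polynomial.
2. deg p = 2. No degree-1 surface has this shape.
3. Checking where it meets the axes: it meets the y-axis at y = 0 (among the integer gridlines); one z-axis crossing is at z = 0; one x-axis crossing is at x = 0.
4. Together with the visible shape, these determine p as stated.

x^2 + 2*x*y + 2*y^2 - 2*z^2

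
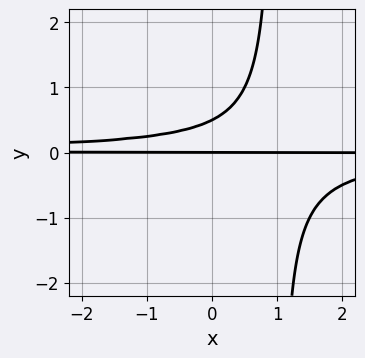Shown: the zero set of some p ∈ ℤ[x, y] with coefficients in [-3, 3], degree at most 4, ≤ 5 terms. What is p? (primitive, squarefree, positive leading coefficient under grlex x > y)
Degree: the shape is more complex than any degree-2 curve, so deg p = 3.
From the visible intercepts: it crosses the y-axis at the gridline y = 0; every point of the x-axis in the box is on the curve.
Solving for integer coefficients yields p as stated.

2*x*y^2 - 2*y^2 + y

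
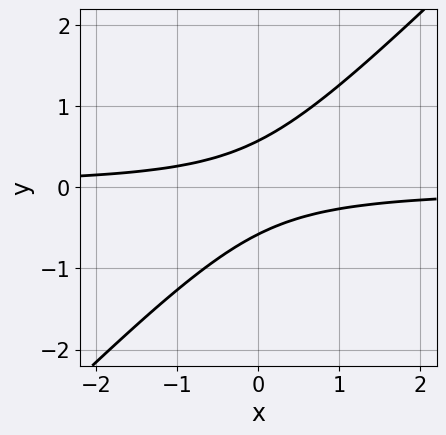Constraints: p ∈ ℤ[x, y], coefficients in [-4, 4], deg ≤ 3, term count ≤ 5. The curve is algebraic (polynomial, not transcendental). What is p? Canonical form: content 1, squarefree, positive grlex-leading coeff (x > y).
Degree: no degree-1 curve has this shape, so deg p = 2.
From the visible intercepts: it misses every integer gridline on the x-axis.
These observations pin down the coefficients.

3*x*y - 3*y^2 + 1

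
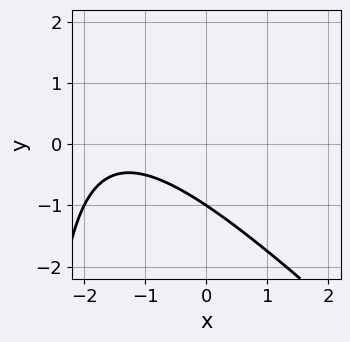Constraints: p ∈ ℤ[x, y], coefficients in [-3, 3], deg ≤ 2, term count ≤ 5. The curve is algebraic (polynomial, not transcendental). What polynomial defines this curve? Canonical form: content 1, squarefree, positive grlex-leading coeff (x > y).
Degree: no degree-1 curve has this shape, so deg p = 2.
From the visible intercepts: it crosses the y-axis at the gridline y = -1; the curve avoids every integer x-axis point in the box.
Fitting integer coefficients to these (and the overall shape) gives p.

x^2 + x*y + 3*x + 3*y + 3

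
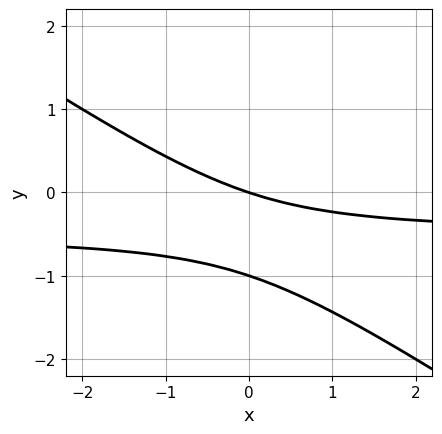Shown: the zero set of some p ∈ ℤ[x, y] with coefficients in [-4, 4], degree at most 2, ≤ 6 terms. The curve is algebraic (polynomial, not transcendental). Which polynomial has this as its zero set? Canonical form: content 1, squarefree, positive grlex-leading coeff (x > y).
The degree is 2 — no degree-1 curve has this shape.
Observable constraints: it crosses the x-axis at the gridline x = 0; among the integer gridlines, it crosses the y-axis at y ∈ {-1, 0}.
Putting this together gives p.

2*x*y + 3*y^2 + x + 3*y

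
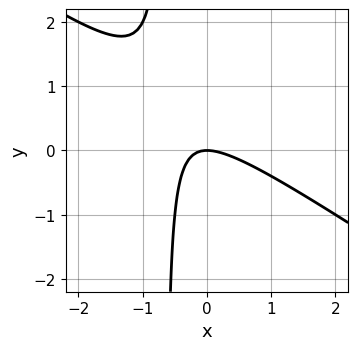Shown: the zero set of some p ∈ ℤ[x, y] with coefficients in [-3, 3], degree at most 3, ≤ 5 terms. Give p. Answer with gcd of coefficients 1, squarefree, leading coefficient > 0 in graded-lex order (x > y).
deg p = 2. No degree-1 curve has this shape.
Reading off the gridlines: it crosses the x-axis at the gridline x = 0; one y-axis crossing is at y = 0.
These observations pin down the coefficients.

2*x^2 + 3*x*y + 2*y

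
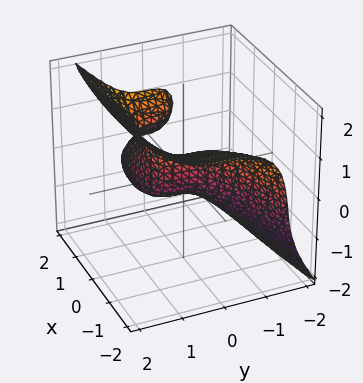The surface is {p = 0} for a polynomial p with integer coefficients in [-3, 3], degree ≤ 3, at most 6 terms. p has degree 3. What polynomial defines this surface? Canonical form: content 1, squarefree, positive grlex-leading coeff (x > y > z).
3*y^3 - 2*z^3 + x^2 + x*z - 2*x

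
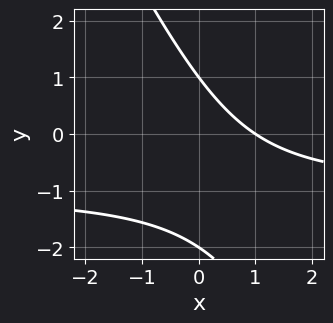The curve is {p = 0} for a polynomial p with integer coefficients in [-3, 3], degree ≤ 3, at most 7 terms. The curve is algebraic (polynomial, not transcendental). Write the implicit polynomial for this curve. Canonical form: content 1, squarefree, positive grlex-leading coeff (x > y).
2*x*y + y^2 + 2*x + y - 2

deg p = 2.
Observable constraints: the y-axis gridline crossings are at y ∈ {-2, 1}; it meets the x-axis at x = 1 (among the integer gridlines).
Putting this together gives p.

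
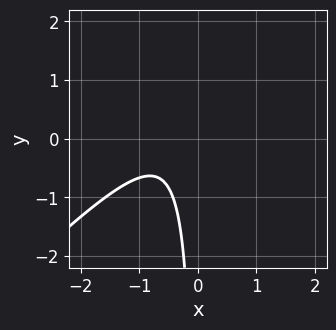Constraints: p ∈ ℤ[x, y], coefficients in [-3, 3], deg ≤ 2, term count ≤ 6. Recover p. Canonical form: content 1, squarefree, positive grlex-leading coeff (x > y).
3*x^2 - 3*x*y + 3*x + 2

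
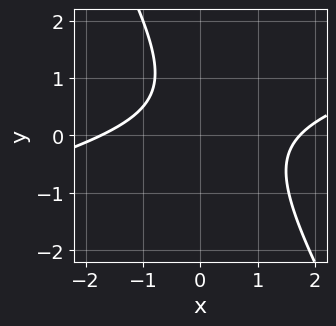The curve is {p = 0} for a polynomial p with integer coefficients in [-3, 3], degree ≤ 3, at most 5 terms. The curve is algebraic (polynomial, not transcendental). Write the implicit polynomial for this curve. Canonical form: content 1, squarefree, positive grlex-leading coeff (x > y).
x^2 - 3*x*y - 2*y^2 + 2*y - 3

(a) The degree is 2 — the shape is more complex than any degree-1 curve.
(b) Checking where it meets the axes: the curve avoids every integer y-axis point in the box.
(c) Matching integer coefficients to the picture gives p.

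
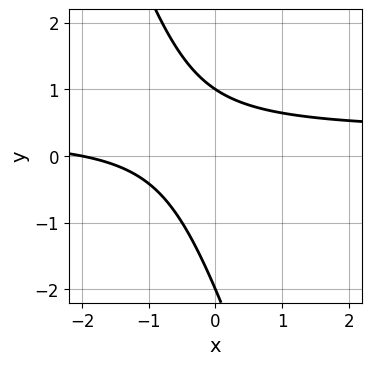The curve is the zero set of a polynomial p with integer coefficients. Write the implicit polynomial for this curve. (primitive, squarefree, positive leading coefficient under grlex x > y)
The degree is 2 — the shape is more complex than any degree-1 curve.
Reading off the gridlines: one x-axis crossing is at x = -2; among the integer gridlines, it crosses the y-axis at y ∈ {-2, 1}.
Putting this together gives p.

3*x*y + y^2 - x + y - 2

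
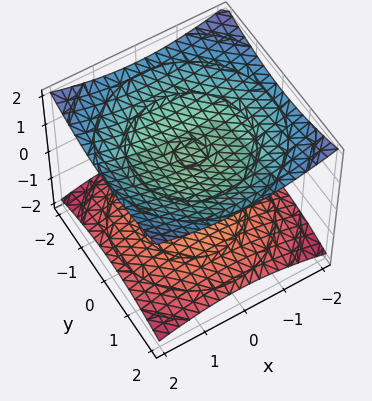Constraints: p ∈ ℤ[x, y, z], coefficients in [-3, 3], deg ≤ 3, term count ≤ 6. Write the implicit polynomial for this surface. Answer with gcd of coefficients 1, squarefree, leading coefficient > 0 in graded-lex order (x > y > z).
(a) The picture has 2 separate pieces. Treating them together as one polynomial.
(b) Degree: two sheets facing apart; a quadric, so deg p = 2.
(c) By symmetry, the z-axis is an axis of rotation, so x and y enter only as x² + y²; the z ↦ −z reflection is a symmetry, so z appears only in even powers.
(d) Observable constraints: it misses every integer gridline on the x-axis; no y-intercept at any integer in the box.
(e) Together with the visible shape, these determine p as stated. Check: (0, 0, -1) on the z-axis lies on the surface, and p(0, 0, -1) = 0. ✓

x^2 + y^2 - 3*z^2 + 3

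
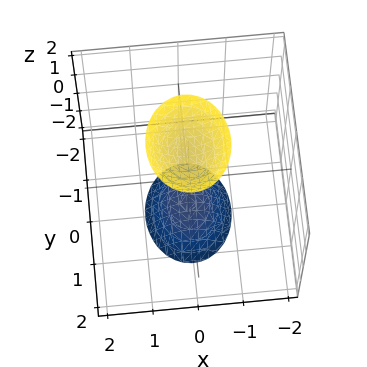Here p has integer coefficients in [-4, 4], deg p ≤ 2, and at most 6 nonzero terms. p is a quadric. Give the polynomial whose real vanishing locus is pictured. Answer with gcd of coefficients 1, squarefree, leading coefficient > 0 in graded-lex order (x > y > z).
1. The picture has 2 separate pieces. Treating them together as one polynomial.
2. Degree: two sheets facing apart; a quadric, so deg p = 2.
3. Symmetries: mirror symmetry z ↦ −z ⇒ only even powers of z; the x ↦ −x reflection is a symmetry, so x appears only in even powers; mirror symmetry y ↦ −y ⇒ only even powers of y.
4. Checking where it meets the axes: it misses every integer gridline on the y-axis; no x-intercept at any integer in the box.
5. Assembling these constraints gives the stated polynomial.

3*x^2 + 2*y^2 - z^2 + 2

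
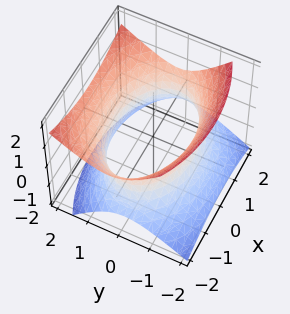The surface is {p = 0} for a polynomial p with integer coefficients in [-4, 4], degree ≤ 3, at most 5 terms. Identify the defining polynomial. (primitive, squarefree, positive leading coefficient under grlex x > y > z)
(a) The degree is 2 — the shape is more complex than any degree-1 surface.
(b) From the visible intercepts: the surface avoids every integer z-axis point in the box.
(c) These observations pin down the coefficients.

x^2 + 2*y^2 - y*z - 2*z^2 - 3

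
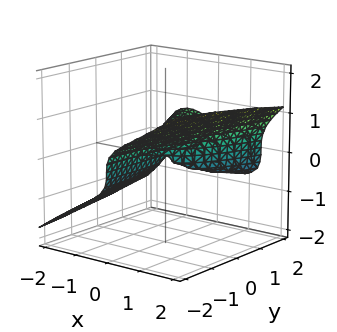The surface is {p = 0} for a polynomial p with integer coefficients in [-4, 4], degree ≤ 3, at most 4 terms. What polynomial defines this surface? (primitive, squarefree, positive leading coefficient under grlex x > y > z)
First, degree: a generic line meets the surface in up to 3 points, so deg p = 3.
Then, against the integer gridlines: it meets the z-axis at z = 0 (among the integer gridlines); the visible y-axis segment lies entirely on the surface; one x-axis crossing is at x = 0.
Finally, putting this together gives p.

x^3 - 3*z^3 - x*y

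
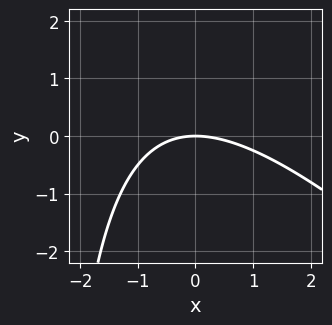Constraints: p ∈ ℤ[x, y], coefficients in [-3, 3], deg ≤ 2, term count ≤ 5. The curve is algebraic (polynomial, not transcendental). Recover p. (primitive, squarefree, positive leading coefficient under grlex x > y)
x^2 + x*y + 3*y

First, degree: a generic line meets the curve in up to 2 points, so deg p = 2.
Next, reading off the gridlines: one x-axis crossing is at x = 0; one y-axis crossing is at y = 0.
Finally, matching integer coefficients to the picture gives p.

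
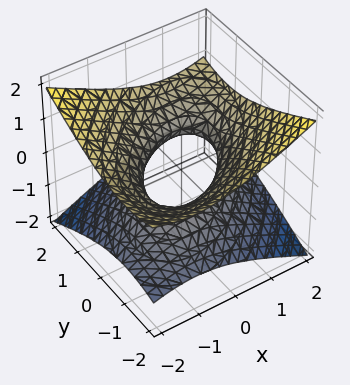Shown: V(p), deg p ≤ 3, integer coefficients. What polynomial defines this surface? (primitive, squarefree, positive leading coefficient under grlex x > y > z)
x^2 - x*y + y^2 - 3*z^2 - 1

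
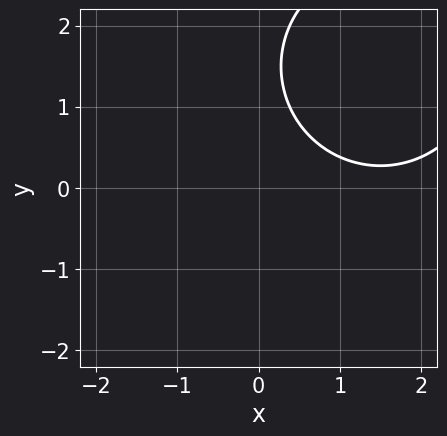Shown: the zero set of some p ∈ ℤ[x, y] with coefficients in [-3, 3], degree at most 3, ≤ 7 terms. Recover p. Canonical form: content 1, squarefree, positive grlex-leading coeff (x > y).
x^2 + y^2 - 3*x - 3*y + 3

1. deg p = 2. No degree-1 curve has this shape.
2. Against the integer gridlines: the curve avoids every integer x-axis point in the box; no y-intercept at any integer in the box.
3. Matching integer coefficients to the picture gives p.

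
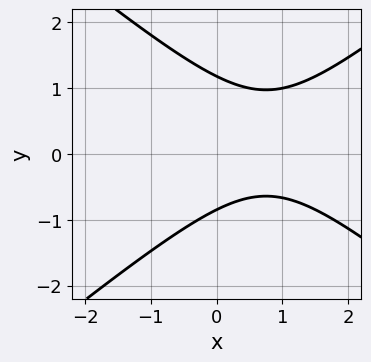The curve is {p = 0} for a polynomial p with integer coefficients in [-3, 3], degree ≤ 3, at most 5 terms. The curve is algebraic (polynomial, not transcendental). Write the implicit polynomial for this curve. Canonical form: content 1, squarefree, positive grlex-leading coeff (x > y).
2*x^2 - 3*y^2 - 3*x + y + 3

First, deg p = 2. A generic line meets the curve in up to 2 points.
Then, from the visible intercepts: no x-intercept at any integer in the box.
Finally, assembling these constraints gives the stated polynomial.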